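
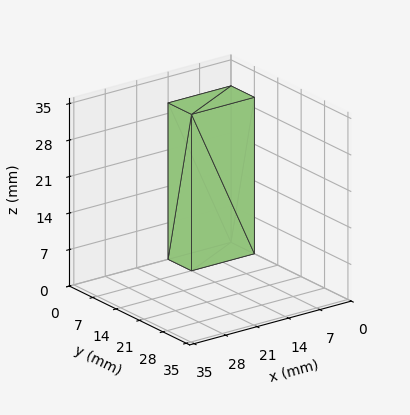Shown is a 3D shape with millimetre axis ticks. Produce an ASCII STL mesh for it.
Reading the render: the shape is a rectangular box, roughly 14 × 7 mm footprint and 30 mm tall (dimensions read to the nearest mm from the axis ticks). For the STL, each face is triangulated and given an outward normal.

solid part
  facet normal 0.0000 0.0000 -1.0000
    outer loop
      vertex 14.00 7.00 0.00
      vertex 14.00 0.00 0.00
      vertex 0.00 0.00 0.00
    endloop
  endfacet
  facet normal 0.0000 0.0000 -1.0000
    outer loop
      vertex 0.00 7.00 0.00
      vertex 14.00 7.00 0.00
      vertex 0.00 0.00 0.00
    endloop
  endfacet
  facet normal 0.0000 0.0000 1.0000
    outer loop
      vertex 0.00 0.00 30.00
      vertex 14.00 0.00 30.00
      vertex 14.00 7.00 30.00
    endloop
  endfacet
  facet normal 0.0000 0.0000 1.0000
    outer loop
      vertex 0.00 0.00 30.00
      vertex 14.00 7.00 30.00
      vertex 0.00 7.00 30.00
    endloop
  endfacet
  facet normal 0.0000 -1.0000 0.0000
    outer loop
      vertex 0.00 0.00 0.00
      vertex 14.00 0.00 0.00
      vertex 14.00 0.00 30.00
    endloop
  endfacet
  facet normal 0.0000 -1.0000 0.0000
    outer loop
      vertex 0.00 0.00 0.00
      vertex 14.00 0.00 30.00
      vertex 0.00 0.00 30.00
    endloop
  endfacet
  facet normal 0.0000 1.0000 0.0000
    outer loop
      vertex 14.00 7.00 30.00
      vertex 14.00 7.00 0.00
      vertex 0.00 7.00 0.00
    endloop
  endfacet
  facet normal 0.0000 1.0000 0.0000
    outer loop
      vertex 0.00 7.00 30.00
      vertex 14.00 7.00 30.00
      vertex 0.00 7.00 0.00
    endloop
  endfacet
  facet normal -1.0000 0.0000 0.0000
    outer loop
      vertex 0.00 7.00 30.00
      vertex 0.00 7.00 0.00
      vertex 0.00 0.00 0.00
    endloop
  endfacet
  facet normal -1.0000 0.0000 0.0000
    outer loop
      vertex 0.00 0.00 30.00
      vertex 0.00 7.00 30.00
      vertex 0.00 0.00 0.00
    endloop
  endfacet
  facet normal 1.0000 0.0000 0.0000
    outer loop
      vertex 14.00 0.00 0.00
      vertex 14.00 7.00 0.00
      vertex 14.00 7.00 30.00
    endloop
  endfacet
  facet normal 1.0000 0.0000 0.0000
    outer loop
      vertex 14.00 0.00 0.00
      vertex 14.00 7.00 30.00
      vertex 14.00 0.00 30.00
    endloop
  endfacet
endsolid part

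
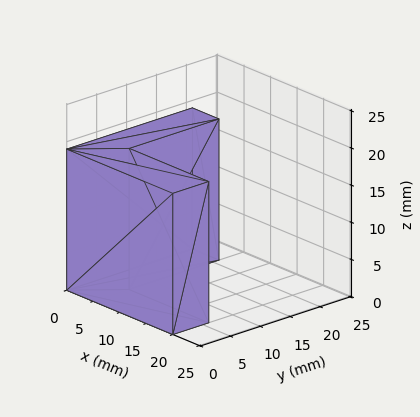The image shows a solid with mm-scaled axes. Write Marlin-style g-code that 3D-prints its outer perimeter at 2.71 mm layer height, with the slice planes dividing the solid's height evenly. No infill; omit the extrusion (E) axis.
Reading the render: the shape is an L-shaped prism: outer 20 × 21 mm, arm thicknesses ≈ 6 mm (horizontal) and 5 mm (vertical), extruded 19 mm in z (dimensions read to the nearest mm from the axis ticks). For the g-code, the solid's height is divided into equal slices at the stated Δz and each level perimeter traced with G1 moves after a G0 lift.

; perimeter-only toolpath
G21 ; units = mm
G90 ; absolute positioning
G28 ; home
; layer 1
G0 Z2.71
G0 X0.00 Y0.00
G1 X20.00 Y0.00
G1 X20.00 Y6.00
G1 X5.00 Y6.00
G1 X5.00 Y21.00
G1 X0.00 Y21.00
G1 X0.00 Y0.00
; layer 2
G0 Z5.43
G0 X0.00 Y0.00
G1 X20.00 Y0.00
G1 X20.00 Y6.00
G1 X5.00 Y6.00
G1 X5.00 Y21.00
G1 X0.00 Y21.00
G1 X0.00 Y0.00
; layer 3
G0 Z8.14
G0 X0.00 Y0.00
G1 X20.00 Y0.00
G1 X20.00 Y6.00
G1 X5.00 Y6.00
G1 X5.00 Y21.00
G1 X0.00 Y21.00
G1 X0.00 Y0.00
; layer 4
G0 Z10.86
G0 X0.00 Y0.00
G1 X20.00 Y0.00
G1 X20.00 Y6.00
G1 X5.00 Y6.00
G1 X5.00 Y21.00
G1 X0.00 Y21.00
G1 X0.00 Y0.00
; layer 5
G0 Z13.57
G0 X0.00 Y0.00
G1 X20.00 Y0.00
G1 X20.00 Y6.00
G1 X5.00 Y6.00
G1 X5.00 Y21.00
G1 X0.00 Y21.00
G1 X0.00 Y0.00
; layer 6
G0 Z16.29
G0 X0.00 Y0.00
G1 X20.00 Y0.00
G1 X20.00 Y6.00
G1 X5.00 Y6.00
G1 X5.00 Y21.00
G1 X0.00 Y21.00
G1 X0.00 Y0.00
; layer 7
G0 Z19.00
G0 X0.00 Y0.00
G1 X20.00 Y0.00
G1 X20.00 Y6.00
G1 X5.00 Y6.00
G1 X5.00 Y21.00
G1 X0.00 Y21.00
G1 X0.00 Y0.00
M2 ; end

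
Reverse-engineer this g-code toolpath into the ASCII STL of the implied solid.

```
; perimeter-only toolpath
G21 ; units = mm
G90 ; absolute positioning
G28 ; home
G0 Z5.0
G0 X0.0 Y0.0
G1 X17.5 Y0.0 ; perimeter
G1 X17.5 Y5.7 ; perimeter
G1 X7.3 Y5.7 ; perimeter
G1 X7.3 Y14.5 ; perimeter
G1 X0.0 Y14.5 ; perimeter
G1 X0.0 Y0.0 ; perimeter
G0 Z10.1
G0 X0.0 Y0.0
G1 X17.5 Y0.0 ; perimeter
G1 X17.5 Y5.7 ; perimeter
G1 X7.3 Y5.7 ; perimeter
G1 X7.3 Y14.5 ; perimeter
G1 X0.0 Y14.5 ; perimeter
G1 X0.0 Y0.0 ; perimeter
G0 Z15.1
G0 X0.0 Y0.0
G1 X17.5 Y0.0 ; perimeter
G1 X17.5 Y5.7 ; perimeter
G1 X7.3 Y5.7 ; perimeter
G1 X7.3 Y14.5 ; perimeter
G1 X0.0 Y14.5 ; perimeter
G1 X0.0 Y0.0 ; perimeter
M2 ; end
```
solid part
  facet normal 0.0000 0.0000 -1.0000
    outer loop
      vertex 17.5 5.7 0.0
      vertex 17.5 0.0 0.0
      vertex 0.0 0.0 0.0
    endloop
  endfacet
  facet normal 0.0000 0.0000 -1.0000
    outer loop
      vertex 7.3 5.7 0.0
      vertex 17.5 5.7 0.0
      vertex 0.0 0.0 0.0
    endloop
  endfacet
  facet normal 0.0000 0.0000 -1.0000
    outer loop
      vertex 7.3 14.5 0.0
      vertex 7.3 5.7 0.0
      vertex 0.0 0.0 0.0
    endloop
  endfacet
  facet normal 0.0000 0.0000 -1.0000
    outer loop
      vertex 0.0 14.5 0.0
      vertex 7.3 14.5 0.0
      vertex 0.0 0.0 0.0
    endloop
  endfacet
  facet normal 0.0000 0.0000 1.0000
    outer loop
      vertex 0.0 0.0 15.1
      vertex 17.5 0.0 15.1
      vertex 17.5 5.7 15.1
    endloop
  endfacet
  facet normal 0.0000 0.0000 1.0000
    outer loop
      vertex 0.0 0.0 15.1
      vertex 17.5 5.7 15.1
      vertex 7.3 5.7 15.1
    endloop
  endfacet
  facet normal 0.0000 0.0000 1.0000
    outer loop
      vertex 0.0 0.0 15.1
      vertex 7.3 5.7 15.1
      vertex 7.3 14.5 15.1
    endloop
  endfacet
  facet normal 0.0000 0.0000 1.0000
    outer loop
      vertex 0.0 0.0 15.1
      vertex 7.3 14.5 15.1
      vertex 0.0 14.5 15.1
    endloop
  endfacet
  facet normal 0.0000 -1.0000 0.0000
    outer loop
      vertex 0.0 0.0 0.0
      vertex 17.5 0.0 0.0
      vertex 17.5 0.0 15.1
    endloop
  endfacet
  facet normal 0.0000 -1.0000 0.0000
    outer loop
      vertex 0.0 0.0 0.0
      vertex 17.5 0.0 15.1
      vertex 0.0 0.0 15.1
    endloop
  endfacet
  facet normal 1.0000 0.0000 0.0000
    outer loop
      vertex 17.5 0.0 0.0
      vertex 17.5 5.7 0.0
      vertex 17.5 5.7 15.1
    endloop
  endfacet
  facet normal 1.0000 0.0000 0.0000
    outer loop
      vertex 17.5 0.0 0.0
      vertex 17.5 5.7 15.1
      vertex 17.5 0.0 15.1
    endloop
  endfacet
  facet normal 0.0000 1.0000 0.0000
    outer loop
      vertex 17.5 5.7 0.0
      vertex 7.3 5.7 0.0
      vertex 7.3 5.7 15.1
    endloop
  endfacet
  facet normal 0.0000 1.0000 0.0000
    outer loop
      vertex 17.5 5.7 0.0
      vertex 7.3 5.7 15.1
      vertex 17.5 5.7 15.1
    endloop
  endfacet
  facet normal 1.0000 0.0000 0.0000
    outer loop
      vertex 7.3 5.7 0.0
      vertex 7.3 14.5 0.0
      vertex 7.3 14.5 15.1
    endloop
  endfacet
  facet normal 1.0000 0.0000 0.0000
    outer loop
      vertex 7.3 5.7 0.0
      vertex 7.3 14.5 15.1
      vertex 7.3 5.7 15.1
    endloop
  endfacet
  facet normal 0.0000 1.0000 0.0000
    outer loop
      vertex 7.3 14.5 0.0
      vertex 0.0 14.5 0.0
      vertex 0.0 14.5 15.1
    endloop
  endfacet
  facet normal 0.0000 1.0000 0.0000
    outer loop
      vertex 7.3 14.5 0.0
      vertex 0.0 14.5 15.1
      vertex 7.3 14.5 15.1
    endloop
  endfacet
  facet normal -1.0000 0.0000 0.0000
    outer loop
      vertex 0.0 14.5 0.0
      vertex 0.0 0.0 0.0
      vertex 0.0 0.0 15.1
    endloop
  endfacet
  facet normal -1.0000 0.0000 0.0000
    outer loop
      vertex 0.0 14.5 0.0
      vertex 0.0 0.0 15.1
      vertex 0.0 14.5 15.1
    endloop
  endfacet
endsolid part

The G0 Z moves step by Δz≈5.0 mm. Every layer's G1 loop is the same polygon, so the solid is a straight extrusion of it from z=0 to z≈15.1. Closing with flat bottom and top caps and triangulating gives 20 facets — an L-shaped prism: outer 17.5 × 14.5 mm, arm thicknesses ≈ 5.7 mm (horizontal) and 7.3 mm (vertical), extruded 15.1 mm in z.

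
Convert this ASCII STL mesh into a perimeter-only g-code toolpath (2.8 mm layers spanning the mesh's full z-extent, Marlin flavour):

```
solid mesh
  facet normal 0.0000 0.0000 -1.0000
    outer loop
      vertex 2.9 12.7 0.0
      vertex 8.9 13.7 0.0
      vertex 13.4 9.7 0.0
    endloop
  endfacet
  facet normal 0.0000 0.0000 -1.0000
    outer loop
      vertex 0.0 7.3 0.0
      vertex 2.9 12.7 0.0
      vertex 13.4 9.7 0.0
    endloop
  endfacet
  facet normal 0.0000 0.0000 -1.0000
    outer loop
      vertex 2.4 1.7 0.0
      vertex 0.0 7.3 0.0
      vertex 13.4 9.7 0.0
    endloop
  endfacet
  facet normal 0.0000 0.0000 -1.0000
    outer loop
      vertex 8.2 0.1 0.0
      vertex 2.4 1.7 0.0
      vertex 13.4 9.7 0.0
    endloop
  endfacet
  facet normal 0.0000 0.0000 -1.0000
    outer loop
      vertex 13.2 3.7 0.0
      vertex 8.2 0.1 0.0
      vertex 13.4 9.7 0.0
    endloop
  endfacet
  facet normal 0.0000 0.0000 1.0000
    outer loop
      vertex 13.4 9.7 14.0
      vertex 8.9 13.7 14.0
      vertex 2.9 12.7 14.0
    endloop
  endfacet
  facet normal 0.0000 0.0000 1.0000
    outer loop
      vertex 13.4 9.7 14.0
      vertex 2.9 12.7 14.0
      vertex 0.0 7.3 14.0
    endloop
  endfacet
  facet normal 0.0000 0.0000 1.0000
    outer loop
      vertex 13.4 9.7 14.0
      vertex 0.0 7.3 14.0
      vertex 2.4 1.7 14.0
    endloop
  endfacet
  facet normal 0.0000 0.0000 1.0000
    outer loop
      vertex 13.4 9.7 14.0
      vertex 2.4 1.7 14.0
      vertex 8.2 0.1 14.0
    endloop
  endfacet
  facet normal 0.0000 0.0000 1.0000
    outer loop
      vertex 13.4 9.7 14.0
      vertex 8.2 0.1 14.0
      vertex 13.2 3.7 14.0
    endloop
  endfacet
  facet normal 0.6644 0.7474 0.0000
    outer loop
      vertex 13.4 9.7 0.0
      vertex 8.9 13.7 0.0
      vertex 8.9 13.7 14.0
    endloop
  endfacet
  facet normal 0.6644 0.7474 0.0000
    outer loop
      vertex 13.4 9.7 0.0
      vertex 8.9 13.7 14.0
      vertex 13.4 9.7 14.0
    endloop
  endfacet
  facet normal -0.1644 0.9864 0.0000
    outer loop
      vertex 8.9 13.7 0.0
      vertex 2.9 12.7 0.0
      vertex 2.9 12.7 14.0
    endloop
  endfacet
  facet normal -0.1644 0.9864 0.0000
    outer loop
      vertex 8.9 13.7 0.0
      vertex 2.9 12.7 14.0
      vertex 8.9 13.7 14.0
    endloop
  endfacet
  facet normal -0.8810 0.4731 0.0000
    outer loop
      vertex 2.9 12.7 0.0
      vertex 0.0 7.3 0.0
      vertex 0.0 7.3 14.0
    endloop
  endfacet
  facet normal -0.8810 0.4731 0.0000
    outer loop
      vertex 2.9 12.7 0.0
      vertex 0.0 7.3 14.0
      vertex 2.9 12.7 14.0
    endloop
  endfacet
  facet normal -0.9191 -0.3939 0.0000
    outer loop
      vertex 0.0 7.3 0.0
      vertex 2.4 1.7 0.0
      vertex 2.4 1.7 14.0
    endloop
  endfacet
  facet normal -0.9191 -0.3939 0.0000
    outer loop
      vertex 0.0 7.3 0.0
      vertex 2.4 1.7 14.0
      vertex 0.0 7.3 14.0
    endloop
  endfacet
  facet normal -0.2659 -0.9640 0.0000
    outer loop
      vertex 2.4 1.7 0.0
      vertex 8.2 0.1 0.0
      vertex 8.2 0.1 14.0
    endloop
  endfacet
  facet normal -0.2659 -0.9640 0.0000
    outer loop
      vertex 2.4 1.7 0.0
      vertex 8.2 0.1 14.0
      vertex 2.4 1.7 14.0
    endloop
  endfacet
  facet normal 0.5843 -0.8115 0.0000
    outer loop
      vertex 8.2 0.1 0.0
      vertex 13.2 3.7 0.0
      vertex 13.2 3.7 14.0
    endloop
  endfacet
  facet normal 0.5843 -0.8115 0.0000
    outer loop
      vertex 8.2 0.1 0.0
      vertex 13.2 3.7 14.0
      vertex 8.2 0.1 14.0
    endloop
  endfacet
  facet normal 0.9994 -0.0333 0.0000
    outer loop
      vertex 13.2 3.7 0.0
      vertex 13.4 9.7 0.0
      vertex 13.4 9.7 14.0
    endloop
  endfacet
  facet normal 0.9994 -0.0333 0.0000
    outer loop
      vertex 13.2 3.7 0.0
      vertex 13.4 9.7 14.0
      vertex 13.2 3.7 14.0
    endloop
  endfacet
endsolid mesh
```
; perimeter-only toolpath
G21 ; units = mm
G90 ; absolute positioning
G28 ; home
; layer 1
G0 Z2.8
G0 X13.4 Y9.7
G1 X8.9 Y13.7
G1 X2.9 Y12.7
G1 X0.0 Y7.3
G1 X2.4 Y1.7
G1 X8.2 Y0.1
G1 X13.2 Y3.7
G1 X13.4 Y9.7
; layer 2
G0 Z5.6
G0 X13.4 Y9.7
G1 X8.9 Y13.7
G1 X2.9 Y12.7
G1 X0.0 Y7.3
G1 X2.4 Y1.7
G1 X8.2 Y0.1
G1 X13.2 Y3.7
G1 X13.4 Y9.7
; layer 3
G0 Z8.4
G0 X13.4 Y9.7
G1 X8.9 Y13.7
G1 X2.9 Y12.7
G1 X0.0 Y7.3
G1 X2.4 Y1.7
G1 X8.2 Y0.1
G1 X13.2 Y3.7
G1 X13.4 Y9.7
; layer 4
G0 Z11.2
G0 X13.4 Y9.7
G1 X8.9 Y13.7
G1 X2.9 Y12.7
G1 X0.0 Y7.3
G1 X2.4 Y1.7
G1 X8.2 Y0.1
G1 X13.2 Y3.7
G1 X13.4 Y9.7
; layer 5
G0 Z14.0
G0 X13.4 Y9.7
G1 X8.9 Y13.7
G1 X2.9 Y12.7
G1 X0.0 Y7.3
G1 X2.4 Y1.7
G1 X8.2 Y0.1
G1 X13.2 Y3.7
G1 X13.4 Y9.7
M2 ; end

The solid is a regular 7-sided prism (a cylinder approximated with 7 flat sides), circumscribed radius ≈ 7 mm, height ≈ 14 mm. Slicing at Δz = 2.8 mm — 5 equal slices spanning the solid's height, so layer i sits at z = i·h/5 — gives 5 non-empty perimeters. Each is a 7-segment closed polygon; G0 lifts to the layer z and rapids to the start vertex, then G1 traces the edges.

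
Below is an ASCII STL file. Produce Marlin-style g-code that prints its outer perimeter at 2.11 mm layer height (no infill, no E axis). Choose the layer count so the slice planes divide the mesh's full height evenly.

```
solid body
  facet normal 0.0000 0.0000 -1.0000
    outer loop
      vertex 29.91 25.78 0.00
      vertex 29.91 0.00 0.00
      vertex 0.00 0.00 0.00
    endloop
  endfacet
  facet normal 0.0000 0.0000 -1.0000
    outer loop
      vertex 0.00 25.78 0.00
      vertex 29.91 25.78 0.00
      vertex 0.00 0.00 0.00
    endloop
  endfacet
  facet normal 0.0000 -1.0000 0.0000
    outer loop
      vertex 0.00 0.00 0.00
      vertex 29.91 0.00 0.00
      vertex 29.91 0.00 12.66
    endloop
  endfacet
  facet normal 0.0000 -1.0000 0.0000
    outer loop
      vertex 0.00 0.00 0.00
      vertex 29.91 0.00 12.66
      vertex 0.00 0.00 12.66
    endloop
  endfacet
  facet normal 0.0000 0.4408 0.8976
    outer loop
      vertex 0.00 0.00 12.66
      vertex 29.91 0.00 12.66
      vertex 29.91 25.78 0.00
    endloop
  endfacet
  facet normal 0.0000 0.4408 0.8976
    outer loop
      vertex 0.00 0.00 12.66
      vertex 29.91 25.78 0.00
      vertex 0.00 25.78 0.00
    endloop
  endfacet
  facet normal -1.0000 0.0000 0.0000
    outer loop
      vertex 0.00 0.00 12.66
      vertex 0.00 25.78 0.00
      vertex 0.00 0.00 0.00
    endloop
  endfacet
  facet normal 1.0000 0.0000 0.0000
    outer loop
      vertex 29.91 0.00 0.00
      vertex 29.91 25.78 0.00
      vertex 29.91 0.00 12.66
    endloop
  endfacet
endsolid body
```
; perimeter-only toolpath
G21 ; units = mm
G90 ; absolute positioning
G28 ; home
; layer 1
G0 Z2.11
G0 X0.00 Y0.00
G1 X29.91 Y0.00
G1 X29.91 Y21.48
G1 X0.00 Y21.48
G1 X0.00 Y0.00
; layer 2
G0 Z4.22
G0 X0.00 Y0.00
G1 X29.91 Y0.00
G1 X29.91 Y17.19
G1 X0.00 Y17.19
G1 X0.00 Y0.00
; layer 3
G0 Z6.33
G0 X0.00 Y0.00
G1 X29.91 Y0.00
G1 X29.91 Y12.89
G1 X0.00 Y12.89
G1 X0.00 Y0.00
; layer 4
G0 Z8.44
G0 X0.00 Y0.00
G1 X29.91 Y0.00
G1 X29.91 Y8.59
G1 X0.00 Y8.59
G1 X0.00 Y0.00
; layer 5
G0 Z10.55
G0 X0.00 Y0.00
G1 X29.91 Y0.00
G1 X29.91 Y4.30
G1 X0.00 Y4.30
G1 X0.00 Y0.00
M2 ; end

The solid is a wedge (ramp): 29.9 × 25.8 mm base, rising to 12.7 mm along the y=0 edge and sloping linearly to z=0 at y=25.8. Slicing at Δz = 2.11 mm — 6 equal slices spanning the solid's height, so layer i sits at z = i·h/6 — gives 5 non-empty perimeters. Each is a 4-segment closed polygon; G0 lifts to the layer z and rapids to the start vertex, then G1 traces the edges. The cross-section shrinks linearly with z (the slice at the apex is degenerate and omitted).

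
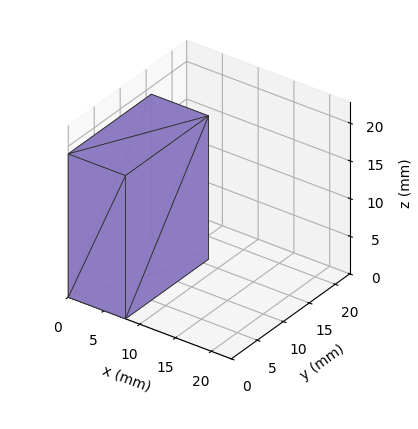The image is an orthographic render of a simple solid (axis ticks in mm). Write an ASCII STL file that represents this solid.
Reading the render: the shape is a rectangular box, roughly 8 × 16 mm footprint and 19 mm tall (dimensions read to the nearest mm from the axis ticks). For the STL, each face is triangulated and given an outward normal.

solid part
  facet normal 0.0000 0.0000 -1.0000
    outer loop
      vertex 8.000 16.000 0.000
      vertex 8.000 0.000 0.000
      vertex 0.000 0.000 0.000
    endloop
  endfacet
  facet normal 0.0000 0.0000 -1.0000
    outer loop
      vertex 0.000 16.000 0.000
      vertex 8.000 16.000 0.000
      vertex 0.000 0.000 0.000
    endloop
  endfacet
  facet normal 0.0000 0.0000 1.0000
    outer loop
      vertex 0.000 0.000 19.000
      vertex 8.000 0.000 19.000
      vertex 8.000 16.000 19.000
    endloop
  endfacet
  facet normal 0.0000 0.0000 1.0000
    outer loop
      vertex 0.000 0.000 19.000
      vertex 8.000 16.000 19.000
      vertex 0.000 16.000 19.000
    endloop
  endfacet
  facet normal 0.0000 -1.0000 0.0000
    outer loop
      vertex 0.000 0.000 0.000
      vertex 8.000 0.000 0.000
      vertex 8.000 0.000 19.000
    endloop
  endfacet
  facet normal 0.0000 -1.0000 0.0000
    outer loop
      vertex 0.000 0.000 0.000
      vertex 8.000 0.000 19.000
      vertex 0.000 0.000 19.000
    endloop
  endfacet
  facet normal 0.0000 1.0000 0.0000
    outer loop
      vertex 8.000 16.000 19.000
      vertex 8.000 16.000 0.000
      vertex 0.000 16.000 0.000
    endloop
  endfacet
  facet normal 0.0000 1.0000 0.0000
    outer loop
      vertex 0.000 16.000 19.000
      vertex 8.000 16.000 19.000
      vertex 0.000 16.000 0.000
    endloop
  endfacet
  facet normal -1.0000 0.0000 0.0000
    outer loop
      vertex 0.000 16.000 19.000
      vertex 0.000 16.000 0.000
      vertex 0.000 0.000 0.000
    endloop
  endfacet
  facet normal -1.0000 0.0000 0.0000
    outer loop
      vertex 0.000 0.000 19.000
      vertex 0.000 16.000 19.000
      vertex 0.000 0.000 0.000
    endloop
  endfacet
  facet normal 1.0000 0.0000 0.0000
    outer loop
      vertex 8.000 0.000 0.000
      vertex 8.000 16.000 0.000
      vertex 8.000 16.000 19.000
    endloop
  endfacet
  facet normal 1.0000 0.0000 0.0000
    outer loop
      vertex 8.000 0.000 0.000
      vertex 8.000 16.000 19.000
      vertex 8.000 0.000 19.000
    endloop
  endfacet
endsolid part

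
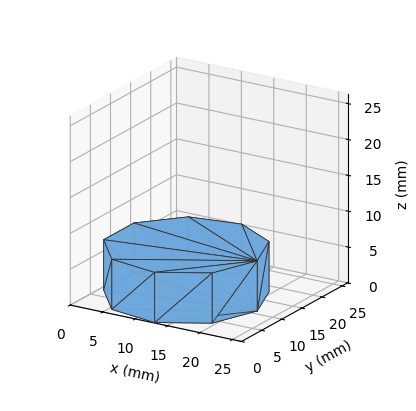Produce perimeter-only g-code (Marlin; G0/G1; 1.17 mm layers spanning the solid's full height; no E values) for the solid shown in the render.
Reading the render: the shape is a regular 9-sided prism (a cylinder approximated with 9 flat sides), circumscribed radius ≈ 11 mm, height ≈ 7 mm (dimensions read to the nearest mm from the axis ticks). For the g-code, the solid's height is divided into equal slices at the stated Δz and each level perimeter traced with G1 moves after a G0 lift.

; perimeter-only toolpath
G21 ; units = mm
G90 ; absolute positioning
G28 ; home
; layer 1
G0 Z1.17
G0 X22.00 Y11.00
G1 X19.43 Y18.07
G1 X12.91 Y21.83
G1 X5.50 Y20.53
G1 X0.66 Y14.76
G1 X0.66 Y7.24
G1 X5.50 Y1.47
G1 X12.91 Y0.17
G1 X19.43 Y3.93
G1 X22.00 Y11.00
; layer 2
G0 Z2.33
G0 X22.00 Y11.00
G1 X19.43 Y18.07
G1 X12.91 Y21.83
G1 X5.50 Y20.53
G1 X0.66 Y14.76
G1 X0.66 Y7.24
G1 X5.50 Y1.47
G1 X12.91 Y0.17
G1 X19.43 Y3.93
G1 X22.00 Y11.00
; layer 3
G0 Z3.50
G0 X22.00 Y11.00
G1 X19.43 Y18.07
G1 X12.91 Y21.83
G1 X5.50 Y20.53
G1 X0.66 Y14.76
G1 X0.66 Y7.24
G1 X5.50 Y1.47
G1 X12.91 Y0.17
G1 X19.43 Y3.93
G1 X22.00 Y11.00
; layer 4
G0 Z4.67
G0 X22.00 Y11.00
G1 X19.43 Y18.07
G1 X12.91 Y21.83
G1 X5.50 Y20.53
G1 X0.66 Y14.76
G1 X0.66 Y7.24
G1 X5.50 Y1.47
G1 X12.91 Y0.17
G1 X19.43 Y3.93
G1 X22.00 Y11.00
; layer 5
G0 Z5.83
G0 X22.00 Y11.00
G1 X19.43 Y18.07
G1 X12.91 Y21.83
G1 X5.50 Y20.53
G1 X0.66 Y14.76
G1 X0.66 Y7.24
G1 X5.50 Y1.47
G1 X12.91 Y0.17
G1 X19.43 Y3.93
G1 X22.00 Y11.00
; layer 6
G0 Z7.00
G0 X22.00 Y11.00
G1 X19.43 Y18.07
G1 X12.91 Y21.83
G1 X5.50 Y20.53
G1 X0.66 Y14.76
G1 X0.66 Y7.24
G1 X5.50 Y1.47
G1 X12.91 Y0.17
G1 X19.43 Y3.93
G1 X22.00 Y11.00
M2 ; end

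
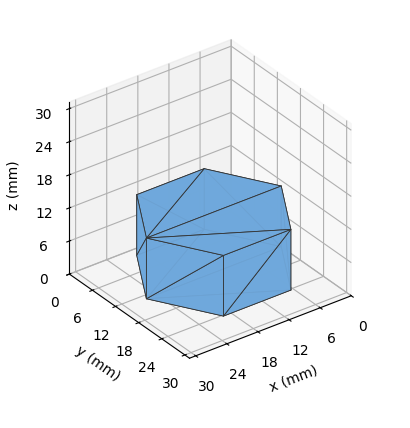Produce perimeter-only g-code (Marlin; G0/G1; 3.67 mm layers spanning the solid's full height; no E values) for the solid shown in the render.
Reading the render: the shape is a regular 6-sided prism (a cylinder approximated with 6 flat sides), circumscribed radius ≈ 13 mm, height ≈ 11 mm (dimensions read to the nearest mm from the axis ticks). For the g-code, the solid's height is divided into equal slices at the stated Δz and each level perimeter traced with G1 moves after a G0 lift.

; perimeter-only toolpath
G21 ; units = mm
G90 ; absolute positioning
G28 ; home
; layer 1
G0 Z3.67
G0 X26.00 Y13.00
G1 X19.50 Y24.26
G1 X6.50 Y24.26
G1 X0.00 Y13.00
G1 X6.50 Y1.74
G1 X19.50 Y1.74
G1 X26.00 Y13.00
; layer 2
G0 Z7.33
G0 X26.00 Y13.00
G1 X19.50 Y24.26
G1 X6.50 Y24.26
G1 X0.00 Y13.00
G1 X6.50 Y1.74
G1 X19.50 Y1.74
G1 X26.00 Y13.00
; layer 3
G0 Z11.00
G0 X26.00 Y13.00
G1 X19.50 Y24.26
G1 X6.50 Y24.26
G1 X0.00 Y13.00
G1 X6.50 Y1.74
G1 X19.50 Y1.74
G1 X26.00 Y13.00
M2 ; end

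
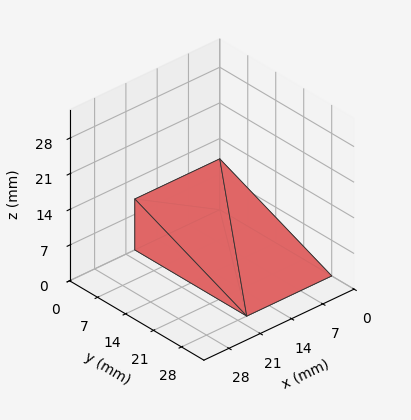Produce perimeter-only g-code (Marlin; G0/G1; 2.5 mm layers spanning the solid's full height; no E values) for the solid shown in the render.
Reading the render: the shape is a wedge (ramp): 19 × 28 mm base, rising to 10 mm along the y=0 edge and sloping linearly to z=0 at y=28 (dimensions read to the nearest mm from the axis ticks). For the g-code, the solid's height is divided into equal slices at the stated Δz and each level perimeter traced with G1 moves after a G0 lift.

; perimeter-only toolpath
G21 ; units = mm
G90 ; absolute positioning
G28 ; home
; layer 1
G0 Z2.5
G0 X0.0 Y0.0
G1 X19.0 Y0.0
G1 X19.0 Y21.0
G1 X0.0 Y21.0
G1 X0.0 Y0.0
; layer 2
G0 Z5.0
G0 X0.0 Y0.0
G1 X19.0 Y0.0
G1 X19.0 Y14.0
G1 X0.0 Y14.0
G1 X0.0 Y0.0
; layer 3
G0 Z7.5
G0 X0.0 Y0.0
G1 X19.0 Y0.0
G1 X19.0 Y7.0
G1 X0.0 Y7.0
G1 X0.0 Y0.0
M2 ; end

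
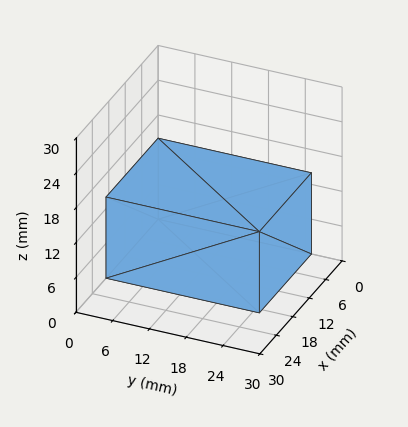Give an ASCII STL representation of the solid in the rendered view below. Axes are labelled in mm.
Reading the render: the shape is a rectangular box, roughly 19 × 25 mm footprint and 14 mm tall (dimensions read to the nearest mm from the axis ticks). For the STL, each face is triangulated and given an outward normal.

solid part
  facet normal 0.0000 0.0000 -1.0000
    outer loop
      vertex 19.000 25.000 0.000
      vertex 19.000 0.000 0.000
      vertex 0.000 0.000 0.000
    endloop
  endfacet
  facet normal 0.0000 0.0000 -1.0000
    outer loop
      vertex 0.000 25.000 0.000
      vertex 19.000 25.000 0.000
      vertex 0.000 0.000 0.000
    endloop
  endfacet
  facet normal 0.0000 0.0000 1.0000
    outer loop
      vertex 0.000 0.000 14.000
      vertex 19.000 0.000 14.000
      vertex 19.000 25.000 14.000
    endloop
  endfacet
  facet normal 0.0000 0.0000 1.0000
    outer loop
      vertex 0.000 0.000 14.000
      vertex 19.000 25.000 14.000
      vertex 0.000 25.000 14.000
    endloop
  endfacet
  facet normal 0.0000 -1.0000 0.0000
    outer loop
      vertex 0.000 0.000 0.000
      vertex 19.000 0.000 0.000
      vertex 19.000 0.000 14.000
    endloop
  endfacet
  facet normal 0.0000 -1.0000 0.0000
    outer loop
      vertex 0.000 0.000 0.000
      vertex 19.000 0.000 14.000
      vertex 0.000 0.000 14.000
    endloop
  endfacet
  facet normal 0.0000 1.0000 0.0000
    outer loop
      vertex 19.000 25.000 14.000
      vertex 19.000 25.000 0.000
      vertex 0.000 25.000 0.000
    endloop
  endfacet
  facet normal 0.0000 1.0000 0.0000
    outer loop
      vertex 0.000 25.000 14.000
      vertex 19.000 25.000 14.000
      vertex 0.000 25.000 0.000
    endloop
  endfacet
  facet normal -1.0000 0.0000 0.0000
    outer loop
      vertex 0.000 25.000 14.000
      vertex 0.000 25.000 0.000
      vertex 0.000 0.000 0.000
    endloop
  endfacet
  facet normal -1.0000 0.0000 0.0000
    outer loop
      vertex 0.000 0.000 14.000
      vertex 0.000 25.000 14.000
      vertex 0.000 0.000 0.000
    endloop
  endfacet
  facet normal 1.0000 0.0000 0.0000
    outer loop
      vertex 19.000 0.000 0.000
      vertex 19.000 25.000 0.000
      vertex 19.000 25.000 14.000
    endloop
  endfacet
  facet normal 1.0000 0.0000 0.0000
    outer loop
      vertex 19.000 0.000 0.000
      vertex 19.000 25.000 14.000
      vertex 19.000 0.000 14.000
    endloop
  endfacet
endsolid part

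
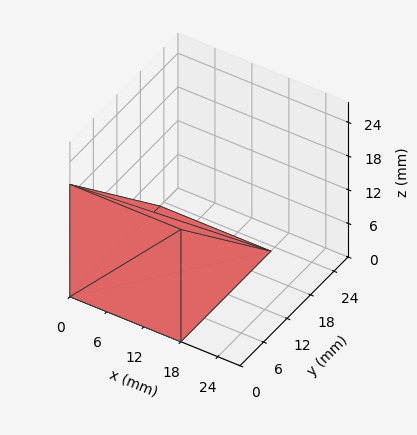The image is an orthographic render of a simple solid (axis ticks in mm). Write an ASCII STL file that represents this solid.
Reading the render: the shape is a wedge (ramp): 18 × 23 mm base, rising to 20 mm along the y=0 edge and sloping linearly to z=0 at y=23 (dimensions read to the nearest mm from the axis ticks). For the STL, each face is triangulated and given an outward normal.

solid part
  facet normal 0.0000 0.0000 -1.0000
    outer loop
      vertex 18.0 23.0 0.0
      vertex 18.0 0.0 0.0
      vertex 0.0 0.0 0.0
    endloop
  endfacet
  facet normal 0.0000 0.0000 -1.0000
    outer loop
      vertex 0.0 23.0 0.0
      vertex 18.0 23.0 0.0
      vertex 0.0 0.0 0.0
    endloop
  endfacet
  facet normal 0.0000 -1.0000 0.0000
    outer loop
      vertex 0.0 0.0 0.0
      vertex 18.0 0.0 0.0
      vertex 18.0 0.0 20.0
    endloop
  endfacet
  facet normal 0.0000 -1.0000 0.0000
    outer loop
      vertex 0.0 0.0 0.0
      vertex 18.0 0.0 20.0
      vertex 0.0 0.0 20.0
    endloop
  endfacet
  facet normal 0.0000 0.6562 0.7546
    outer loop
      vertex 0.0 0.0 20.0
      vertex 18.0 0.0 20.0
      vertex 18.0 23.0 0.0
    endloop
  endfacet
  facet normal 0.0000 0.6562 0.7546
    outer loop
      vertex 0.0 0.0 20.0
      vertex 18.0 23.0 0.0
      vertex 0.0 23.0 0.0
    endloop
  endfacet
  facet normal -1.0000 0.0000 0.0000
    outer loop
      vertex 0.0 0.0 20.0
      vertex 0.0 23.0 0.0
      vertex 0.0 0.0 0.0
    endloop
  endfacet
  facet normal 1.0000 0.0000 0.0000
    outer loop
      vertex 18.0 0.0 0.0
      vertex 18.0 23.0 0.0
      vertex 18.0 0.0 20.0
    endloop
  endfacet
endsolid part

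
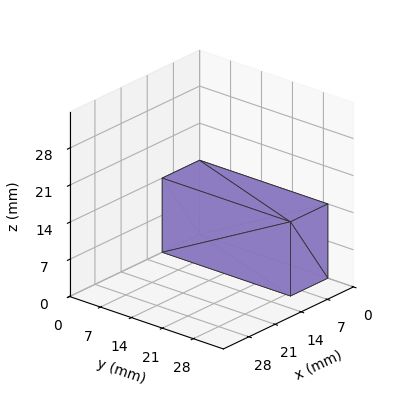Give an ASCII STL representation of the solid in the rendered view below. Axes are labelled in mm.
Reading the render: the shape is a rectangular box, roughly 10 × 29 mm footprint and 14 mm tall (dimensions read to the nearest mm from the axis ticks). For the STL, each face is triangulated and given an outward normal.

solid part
  facet normal 0.0000 0.0000 -1.0000
    outer loop
      vertex 10.0 29.0 0.0
      vertex 10.0 0.0 0.0
      vertex 0.0 0.0 0.0
    endloop
  endfacet
  facet normal 0.0000 0.0000 -1.0000
    outer loop
      vertex 0.0 29.0 0.0
      vertex 10.0 29.0 0.0
      vertex 0.0 0.0 0.0
    endloop
  endfacet
  facet normal 0.0000 0.0000 1.0000
    outer loop
      vertex 0.0 0.0 14.0
      vertex 10.0 0.0 14.0
      vertex 10.0 29.0 14.0
    endloop
  endfacet
  facet normal 0.0000 0.0000 1.0000
    outer loop
      vertex 0.0 0.0 14.0
      vertex 10.0 29.0 14.0
      vertex 0.0 29.0 14.0
    endloop
  endfacet
  facet normal 0.0000 -1.0000 0.0000
    outer loop
      vertex 0.0 0.0 0.0
      vertex 10.0 0.0 0.0
      vertex 10.0 0.0 14.0
    endloop
  endfacet
  facet normal 0.0000 -1.0000 0.0000
    outer loop
      vertex 0.0 0.0 0.0
      vertex 10.0 0.0 14.0
      vertex 0.0 0.0 14.0
    endloop
  endfacet
  facet normal 0.0000 1.0000 0.0000
    outer loop
      vertex 10.0 29.0 14.0
      vertex 10.0 29.0 0.0
      vertex 0.0 29.0 0.0
    endloop
  endfacet
  facet normal 0.0000 1.0000 0.0000
    outer loop
      vertex 0.0 29.0 14.0
      vertex 10.0 29.0 14.0
      vertex 0.0 29.0 0.0
    endloop
  endfacet
  facet normal -1.0000 0.0000 0.0000
    outer loop
      vertex 0.0 29.0 14.0
      vertex 0.0 29.0 0.0
      vertex 0.0 0.0 0.0
    endloop
  endfacet
  facet normal -1.0000 0.0000 0.0000
    outer loop
      vertex 0.0 0.0 14.0
      vertex 0.0 29.0 14.0
      vertex 0.0 0.0 0.0
    endloop
  endfacet
  facet normal 1.0000 0.0000 0.0000
    outer loop
      vertex 10.0 0.0 0.0
      vertex 10.0 29.0 0.0
      vertex 10.0 29.0 14.0
    endloop
  endfacet
  facet normal 1.0000 0.0000 0.0000
    outer loop
      vertex 10.0 0.0 0.0
      vertex 10.0 29.0 14.0
      vertex 10.0 0.0 14.0
    endloop
  endfacet
endsolid part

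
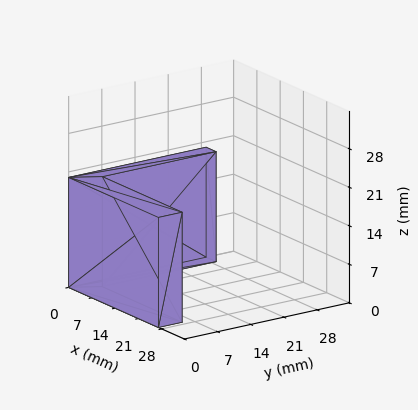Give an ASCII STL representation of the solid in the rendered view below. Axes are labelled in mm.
Reading the render: the shape is an L-shaped prism: outer 27 × 29 mm, arm thicknesses ≈ 5 mm (horizontal) and 3 mm (vertical), extruded 20 mm in z (dimensions read to the nearest mm from the axis ticks). For the STL, each face is triangulated and given an outward normal.

solid part
  facet normal 0.0000 0.0000 -1.0000
    outer loop
      vertex 27.000 5.000 0.000
      vertex 27.000 0.000 0.000
      vertex 0.000 0.000 0.000
    endloop
  endfacet
  facet normal 0.0000 0.0000 -1.0000
    outer loop
      vertex 3.000 5.000 0.000
      vertex 27.000 5.000 0.000
      vertex 0.000 0.000 0.000
    endloop
  endfacet
  facet normal 0.0000 0.0000 -1.0000
    outer loop
      vertex 3.000 29.000 0.000
      vertex 3.000 5.000 0.000
      vertex 0.000 0.000 0.000
    endloop
  endfacet
  facet normal 0.0000 0.0000 -1.0000
    outer loop
      vertex 0.000 29.000 0.000
      vertex 3.000 29.000 0.000
      vertex 0.000 0.000 0.000
    endloop
  endfacet
  facet normal 0.0000 0.0000 1.0000
    outer loop
      vertex 0.000 0.000 20.000
      vertex 27.000 0.000 20.000
      vertex 27.000 5.000 20.000
    endloop
  endfacet
  facet normal 0.0000 0.0000 1.0000
    outer loop
      vertex 0.000 0.000 20.000
      vertex 27.000 5.000 20.000
      vertex 3.000 5.000 20.000
    endloop
  endfacet
  facet normal 0.0000 0.0000 1.0000
    outer loop
      vertex 0.000 0.000 20.000
      vertex 3.000 5.000 20.000
      vertex 3.000 29.000 20.000
    endloop
  endfacet
  facet normal 0.0000 0.0000 1.0000
    outer loop
      vertex 0.000 0.000 20.000
      vertex 3.000 29.000 20.000
      vertex 0.000 29.000 20.000
    endloop
  endfacet
  facet normal 0.0000 -1.0000 0.0000
    outer loop
      vertex 0.000 0.000 0.000
      vertex 27.000 0.000 0.000
      vertex 27.000 0.000 20.000
    endloop
  endfacet
  facet normal 0.0000 -1.0000 0.0000
    outer loop
      vertex 0.000 0.000 0.000
      vertex 27.000 0.000 20.000
      vertex 0.000 0.000 20.000
    endloop
  endfacet
  facet normal 1.0000 0.0000 0.0000
    outer loop
      vertex 27.000 0.000 0.000
      vertex 27.000 5.000 0.000
      vertex 27.000 5.000 20.000
    endloop
  endfacet
  facet normal 1.0000 0.0000 0.0000
    outer loop
      vertex 27.000 0.000 0.000
      vertex 27.000 5.000 20.000
      vertex 27.000 0.000 20.000
    endloop
  endfacet
  facet normal 0.0000 1.0000 0.0000
    outer loop
      vertex 27.000 5.000 0.000
      vertex 3.000 5.000 0.000
      vertex 3.000 5.000 20.000
    endloop
  endfacet
  facet normal 0.0000 1.0000 0.0000
    outer loop
      vertex 27.000 5.000 0.000
      vertex 3.000 5.000 20.000
      vertex 27.000 5.000 20.000
    endloop
  endfacet
  facet normal 1.0000 0.0000 0.0000
    outer loop
      vertex 3.000 5.000 0.000
      vertex 3.000 29.000 0.000
      vertex 3.000 29.000 20.000
    endloop
  endfacet
  facet normal 1.0000 0.0000 0.0000
    outer loop
      vertex 3.000 5.000 0.000
      vertex 3.000 29.000 20.000
      vertex 3.000 5.000 20.000
    endloop
  endfacet
  facet normal 0.0000 1.0000 0.0000
    outer loop
      vertex 3.000 29.000 0.000
      vertex 0.000 29.000 0.000
      vertex 0.000 29.000 20.000
    endloop
  endfacet
  facet normal 0.0000 1.0000 0.0000
    outer loop
      vertex 3.000 29.000 0.000
      vertex 0.000 29.000 20.000
      vertex 3.000 29.000 20.000
    endloop
  endfacet
  facet normal -1.0000 0.0000 0.0000
    outer loop
      vertex 0.000 29.000 0.000
      vertex 0.000 0.000 0.000
      vertex 0.000 0.000 20.000
    endloop
  endfacet
  facet normal -1.0000 0.0000 0.0000
    outer loop
      vertex 0.000 29.000 0.000
      vertex 0.000 0.000 20.000
      vertex 0.000 29.000 20.000
    endloop
  endfacet
endsolid part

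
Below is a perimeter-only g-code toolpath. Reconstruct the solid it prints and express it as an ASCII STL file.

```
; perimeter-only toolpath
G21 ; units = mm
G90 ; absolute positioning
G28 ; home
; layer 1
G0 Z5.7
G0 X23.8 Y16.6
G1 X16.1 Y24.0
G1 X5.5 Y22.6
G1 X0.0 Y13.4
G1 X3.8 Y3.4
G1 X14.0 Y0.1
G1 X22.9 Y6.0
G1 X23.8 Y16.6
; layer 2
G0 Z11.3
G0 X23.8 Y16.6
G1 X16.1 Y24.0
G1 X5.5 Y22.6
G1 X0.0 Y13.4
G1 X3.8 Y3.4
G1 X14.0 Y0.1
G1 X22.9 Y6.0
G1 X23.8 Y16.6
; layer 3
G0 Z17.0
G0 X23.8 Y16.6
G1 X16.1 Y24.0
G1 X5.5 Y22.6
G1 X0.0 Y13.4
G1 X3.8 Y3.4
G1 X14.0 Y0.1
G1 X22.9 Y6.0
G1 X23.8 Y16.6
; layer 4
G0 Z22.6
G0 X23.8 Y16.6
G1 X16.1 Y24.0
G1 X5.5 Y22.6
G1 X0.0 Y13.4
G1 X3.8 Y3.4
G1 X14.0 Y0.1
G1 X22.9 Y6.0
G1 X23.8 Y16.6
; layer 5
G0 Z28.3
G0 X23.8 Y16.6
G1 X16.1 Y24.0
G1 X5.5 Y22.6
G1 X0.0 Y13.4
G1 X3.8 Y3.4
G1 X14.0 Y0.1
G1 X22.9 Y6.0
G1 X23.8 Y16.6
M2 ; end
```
solid part
  facet normal 0.0000 0.0000 -1.0000
    outer loop
      vertex 5.5 22.6 0.0
      vertex 16.1 24.0 0.0
      vertex 23.8 16.6 0.0
    endloop
  endfacet
  facet normal 0.0000 0.0000 -1.0000
    outer loop
      vertex 0.0 13.4 0.0
      vertex 5.5 22.6 0.0
      vertex 23.8 16.6 0.0
    endloop
  endfacet
  facet normal 0.0000 0.0000 -1.0000
    outer loop
      vertex 3.8 3.4 0.0
      vertex 0.0 13.4 0.0
      vertex 23.8 16.6 0.0
    endloop
  endfacet
  facet normal 0.0000 0.0000 -1.0000
    outer loop
      vertex 14.0 0.1 0.0
      vertex 3.8 3.4 0.0
      vertex 23.8 16.6 0.0
    endloop
  endfacet
  facet normal 0.0000 0.0000 -1.0000
    outer loop
      vertex 22.9 6.0 0.0
      vertex 14.0 0.1 0.0
      vertex 23.8 16.6 0.0
    endloop
  endfacet
  facet normal 0.0000 0.0000 1.0000
    outer loop
      vertex 23.8 16.6 28.3
      vertex 16.1 24.0 28.3
      vertex 5.5 22.6 28.3
    endloop
  endfacet
  facet normal 0.0000 0.0000 1.0000
    outer loop
      vertex 23.8 16.6 28.3
      vertex 5.5 22.6 28.3
      vertex 0.0 13.4 28.3
    endloop
  endfacet
  facet normal 0.0000 0.0000 1.0000
    outer loop
      vertex 23.8 16.6 28.3
      vertex 0.0 13.4 28.3
      vertex 3.8 3.4 28.3
    endloop
  endfacet
  facet normal 0.0000 0.0000 1.0000
    outer loop
      vertex 23.8 16.6 28.3
      vertex 3.8 3.4 28.3
      vertex 14.0 0.1 28.3
    endloop
  endfacet
  facet normal 0.0000 0.0000 1.0000
    outer loop
      vertex 23.8 16.6 28.3
      vertex 14.0 0.1 28.3
      vertex 22.9 6.0 28.3
    endloop
  endfacet
  facet normal 0.6929 0.7210 0.0000
    outer loop
      vertex 23.8 16.6 0.0
      vertex 16.1 24.0 0.0
      vertex 16.1 24.0 28.3
    endloop
  endfacet
  facet normal 0.6929 0.7210 0.0000
    outer loop
      vertex 23.8 16.6 0.0
      vertex 16.1 24.0 28.3
      vertex 23.8 16.6 28.3
    endloop
  endfacet
  facet normal -0.1309 0.9914 0.0000
    outer loop
      vertex 16.1 24.0 0.0
      vertex 5.5 22.6 0.0
      vertex 5.5 22.6 28.3
    endloop
  endfacet
  facet normal -0.1309 0.9914 0.0000
    outer loop
      vertex 16.1 24.0 0.0
      vertex 5.5 22.6 28.3
      vertex 16.1 24.0 28.3
    endloop
  endfacet
  facet normal -0.8583 0.5131 0.0000
    outer loop
      vertex 5.5 22.6 0.0
      vertex 0.0 13.4 0.0
      vertex 0.0 13.4 28.3
    endloop
  endfacet
  facet normal -0.8583 0.5131 0.0000
    outer loop
      vertex 5.5 22.6 0.0
      vertex 0.0 13.4 28.3
      vertex 5.5 22.6 28.3
    endloop
  endfacet
  facet normal -0.9348 -0.3552 0.0000
    outer loop
      vertex 0.0 13.4 0.0
      vertex 3.8 3.4 0.0
      vertex 3.8 3.4 28.3
    endloop
  endfacet
  facet normal -0.9348 -0.3552 0.0000
    outer loop
      vertex 0.0 13.4 0.0
      vertex 3.8 3.4 28.3
      vertex 0.0 13.4 28.3
    endloop
  endfacet
  facet normal -0.3078 -0.9514 0.0000
    outer loop
      vertex 3.8 3.4 0.0
      vertex 14.0 0.1 0.0
      vertex 14.0 0.1 28.3
    endloop
  endfacet
  facet normal -0.3078 -0.9514 0.0000
    outer loop
      vertex 3.8 3.4 0.0
      vertex 14.0 0.1 28.3
      vertex 3.8 3.4 28.3
    endloop
  endfacet
  facet normal 0.5525 -0.8335 0.0000
    outer loop
      vertex 14.0 0.1 0.0
      vertex 22.9 6.0 0.0
      vertex 22.9 6.0 28.3
    endloop
  endfacet
  facet normal 0.5525 -0.8335 0.0000
    outer loop
      vertex 14.0 0.1 0.0
      vertex 22.9 6.0 28.3
      vertex 14.0 0.1 28.3
    endloop
  endfacet
  facet normal 0.9964 -0.0846 0.0000
    outer loop
      vertex 22.9 6.0 0.0
      vertex 23.8 16.6 0.0
      vertex 23.8 16.6 28.3
    endloop
  endfacet
  facet normal 0.9964 -0.0846 0.0000
    outer loop
      vertex 22.9 6.0 0.0
      vertex 23.8 16.6 28.3
      vertex 22.9 6.0 28.3
    endloop
  endfacet
endsolid part

The G0 Z moves step by Δz≈5.7 mm. Every layer's G1 loop is the same polygon, so the solid is a straight extrusion of it from z=0 to z≈28.3. Closing with flat bottom and top caps and triangulating gives 24 facets — a regular 7-sided prism (a cylinder approximated with 7 flat sides), circumscribed radius ≈ 12.3 mm, height ≈ 28.3 mm.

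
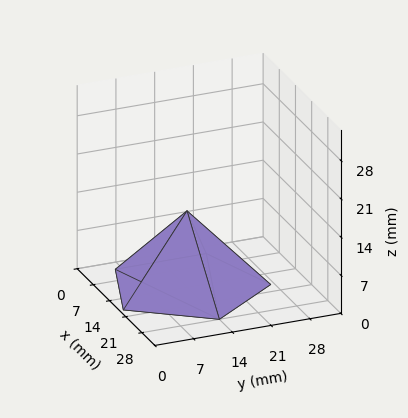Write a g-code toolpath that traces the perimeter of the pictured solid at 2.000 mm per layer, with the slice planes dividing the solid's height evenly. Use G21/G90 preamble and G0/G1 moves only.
Reading the render: the shape is a regular 5-sided pyramid, base circumscribed radius ≈ 14 mm, apex at z ≈ 14 mm (dimensions read to the nearest mm from the axis ticks). For the g-code, the solid's height is divided into equal slices at the stated Δz and each level perimeter traced with G1 moves after a G0 lift.

; perimeter-only toolpath
G21 ; units = mm
G90 ; absolute positioning
G28 ; home
; layer 1
G0 Z2.000
G0 X26.000 Y14.000
G1 X17.708 Y25.413
G1 X4.292 Y21.053
G1 X4.292 Y6.947
G1 X17.708 Y2.587
G1 X26.000 Y14.000
; layer 2
G0 Z4.000
G0 X24.000 Y14.000
G1 X17.090 Y23.511
G1 X5.910 Y19.878
G1 X5.910 Y8.122
G1 X17.090 Y4.489
G1 X24.000 Y14.000
; layer 3
G0 Z6.000
G0 X22.000 Y14.000
G1 X16.472 Y21.609
G1 X7.528 Y18.702
G1 X7.528 Y9.298
G1 X16.472 Y6.391
G1 X22.000 Y14.000
; layer 4
G0 Z8.000
G0 X20.000 Y14.000
G1 X15.854 Y19.706
G1 X9.146 Y17.527
G1 X9.146 Y10.473
G1 X15.854 Y8.294
G1 X20.000 Y14.000
; layer 5
G0 Z10.000
G0 X18.000 Y14.000
G1 X15.236 Y17.804
G1 X10.764 Y16.351
G1 X10.764 Y11.649
G1 X15.236 Y10.196
G1 X18.000 Y14.000
; layer 6
G0 Z12.000
G0 X16.000 Y14.000
G1 X14.618 Y15.902
G1 X12.382 Y15.176
G1 X12.382 Y12.824
G1 X14.618 Y12.098
G1 X16.000 Y14.000
M2 ; end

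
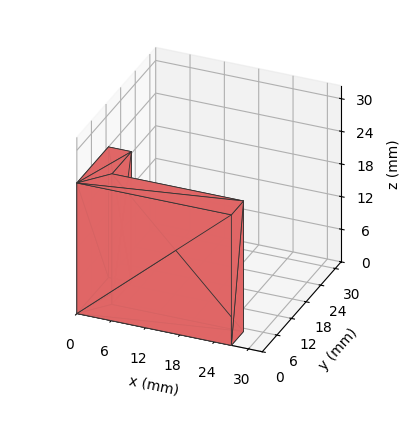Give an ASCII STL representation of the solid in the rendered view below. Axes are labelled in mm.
Reading the render: the shape is an L-shaped prism: outer 27 × 13 mm, arm thicknesses ≈ 5 mm (horizontal) and 4 mm (vertical), extruded 24 mm in z (dimensions read to the nearest mm from the axis ticks). For the STL, each face is triangulated and given an outward normal.

solid part
  facet normal 0.0000 0.0000 -1.0000
    outer loop
      vertex 27.00 5.00 0.00
      vertex 27.00 0.00 0.00
      vertex 0.00 0.00 0.00
    endloop
  endfacet
  facet normal 0.0000 0.0000 -1.0000
    outer loop
      vertex 4.00 5.00 0.00
      vertex 27.00 5.00 0.00
      vertex 0.00 0.00 0.00
    endloop
  endfacet
  facet normal 0.0000 0.0000 -1.0000
    outer loop
      vertex 4.00 13.00 0.00
      vertex 4.00 5.00 0.00
      vertex 0.00 0.00 0.00
    endloop
  endfacet
  facet normal 0.0000 0.0000 -1.0000
    outer loop
      vertex 0.00 13.00 0.00
      vertex 4.00 13.00 0.00
      vertex 0.00 0.00 0.00
    endloop
  endfacet
  facet normal 0.0000 0.0000 1.0000
    outer loop
      vertex 0.00 0.00 24.00
      vertex 27.00 0.00 24.00
      vertex 27.00 5.00 24.00
    endloop
  endfacet
  facet normal 0.0000 0.0000 1.0000
    outer loop
      vertex 0.00 0.00 24.00
      vertex 27.00 5.00 24.00
      vertex 4.00 5.00 24.00
    endloop
  endfacet
  facet normal 0.0000 0.0000 1.0000
    outer loop
      vertex 0.00 0.00 24.00
      vertex 4.00 5.00 24.00
      vertex 4.00 13.00 24.00
    endloop
  endfacet
  facet normal 0.0000 0.0000 1.0000
    outer loop
      vertex 0.00 0.00 24.00
      vertex 4.00 13.00 24.00
      vertex 0.00 13.00 24.00
    endloop
  endfacet
  facet normal 0.0000 -1.0000 0.0000
    outer loop
      vertex 0.00 0.00 0.00
      vertex 27.00 0.00 0.00
      vertex 27.00 0.00 24.00
    endloop
  endfacet
  facet normal 0.0000 -1.0000 0.0000
    outer loop
      vertex 0.00 0.00 0.00
      vertex 27.00 0.00 24.00
      vertex 0.00 0.00 24.00
    endloop
  endfacet
  facet normal 1.0000 0.0000 0.0000
    outer loop
      vertex 27.00 0.00 0.00
      vertex 27.00 5.00 0.00
      vertex 27.00 5.00 24.00
    endloop
  endfacet
  facet normal 1.0000 0.0000 0.0000
    outer loop
      vertex 27.00 0.00 0.00
      vertex 27.00 5.00 24.00
      vertex 27.00 0.00 24.00
    endloop
  endfacet
  facet normal 0.0000 1.0000 0.0000
    outer loop
      vertex 27.00 5.00 0.00
      vertex 4.00 5.00 0.00
      vertex 4.00 5.00 24.00
    endloop
  endfacet
  facet normal 0.0000 1.0000 0.0000
    outer loop
      vertex 27.00 5.00 0.00
      vertex 4.00 5.00 24.00
      vertex 27.00 5.00 24.00
    endloop
  endfacet
  facet normal 1.0000 0.0000 0.0000
    outer loop
      vertex 4.00 5.00 0.00
      vertex 4.00 13.00 0.00
      vertex 4.00 13.00 24.00
    endloop
  endfacet
  facet normal 1.0000 0.0000 0.0000
    outer loop
      vertex 4.00 5.00 0.00
      vertex 4.00 13.00 24.00
      vertex 4.00 5.00 24.00
    endloop
  endfacet
  facet normal 0.0000 1.0000 0.0000
    outer loop
      vertex 4.00 13.00 0.00
      vertex 0.00 13.00 0.00
      vertex 0.00 13.00 24.00
    endloop
  endfacet
  facet normal 0.0000 1.0000 0.0000
    outer loop
      vertex 4.00 13.00 0.00
      vertex 0.00 13.00 24.00
      vertex 4.00 13.00 24.00
    endloop
  endfacet
  facet normal -1.0000 0.0000 0.0000
    outer loop
      vertex 0.00 13.00 0.00
      vertex 0.00 0.00 0.00
      vertex 0.00 0.00 24.00
    endloop
  endfacet
  facet normal -1.0000 0.0000 0.0000
    outer loop
      vertex 0.00 13.00 0.00
      vertex 0.00 0.00 24.00
      vertex 0.00 13.00 24.00
    endloop
  endfacet
endsolid part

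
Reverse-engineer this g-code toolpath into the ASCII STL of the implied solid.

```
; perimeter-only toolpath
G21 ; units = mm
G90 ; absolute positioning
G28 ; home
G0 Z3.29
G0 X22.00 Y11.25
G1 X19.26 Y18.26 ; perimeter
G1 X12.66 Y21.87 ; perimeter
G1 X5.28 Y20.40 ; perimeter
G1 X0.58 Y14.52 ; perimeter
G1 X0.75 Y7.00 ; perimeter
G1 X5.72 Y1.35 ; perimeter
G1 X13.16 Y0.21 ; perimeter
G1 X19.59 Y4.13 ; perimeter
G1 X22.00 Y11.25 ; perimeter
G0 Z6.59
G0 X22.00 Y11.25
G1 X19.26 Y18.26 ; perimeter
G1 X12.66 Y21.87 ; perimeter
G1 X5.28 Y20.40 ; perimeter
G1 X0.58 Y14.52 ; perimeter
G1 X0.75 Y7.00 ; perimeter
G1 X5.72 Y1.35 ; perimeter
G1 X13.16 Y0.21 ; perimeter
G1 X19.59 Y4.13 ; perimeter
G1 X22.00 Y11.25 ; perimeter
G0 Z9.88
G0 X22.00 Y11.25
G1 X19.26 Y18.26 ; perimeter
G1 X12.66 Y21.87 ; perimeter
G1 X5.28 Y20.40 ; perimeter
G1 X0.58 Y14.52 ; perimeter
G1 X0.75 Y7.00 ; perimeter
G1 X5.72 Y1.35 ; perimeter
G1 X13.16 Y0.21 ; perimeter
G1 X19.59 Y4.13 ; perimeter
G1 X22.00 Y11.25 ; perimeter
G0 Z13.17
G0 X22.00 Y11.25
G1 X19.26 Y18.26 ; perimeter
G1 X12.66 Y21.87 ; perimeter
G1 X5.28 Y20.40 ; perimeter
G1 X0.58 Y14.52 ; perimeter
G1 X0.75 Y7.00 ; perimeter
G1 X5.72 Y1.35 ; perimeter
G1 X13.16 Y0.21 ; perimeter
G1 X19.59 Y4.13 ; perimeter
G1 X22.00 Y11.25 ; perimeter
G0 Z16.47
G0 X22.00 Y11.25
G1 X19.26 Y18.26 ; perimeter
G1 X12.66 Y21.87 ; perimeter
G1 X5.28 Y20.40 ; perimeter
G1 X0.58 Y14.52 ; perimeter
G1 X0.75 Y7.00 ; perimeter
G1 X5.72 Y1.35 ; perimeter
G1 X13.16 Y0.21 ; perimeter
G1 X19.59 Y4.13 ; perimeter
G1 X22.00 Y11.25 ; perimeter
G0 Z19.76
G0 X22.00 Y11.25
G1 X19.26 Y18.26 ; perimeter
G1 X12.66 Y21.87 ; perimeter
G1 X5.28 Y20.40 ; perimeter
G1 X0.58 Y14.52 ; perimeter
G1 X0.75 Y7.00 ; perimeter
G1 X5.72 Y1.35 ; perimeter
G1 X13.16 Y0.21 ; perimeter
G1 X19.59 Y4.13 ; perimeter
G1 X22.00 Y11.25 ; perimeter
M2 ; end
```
solid part
  facet normal 0.0000 0.0000 -1.0000
    outer loop
      vertex 12.66 21.87 0.00
      vertex 19.26 18.26 0.00
      vertex 22.00 11.25 0.00
    endloop
  endfacet
  facet normal 0.0000 0.0000 -1.0000
    outer loop
      vertex 5.28 20.40 0.00
      vertex 12.66 21.87 0.00
      vertex 22.00 11.25 0.00
    endloop
  endfacet
  facet normal 0.0000 0.0000 -1.0000
    outer loop
      vertex 0.58 14.52 0.00
      vertex 5.28 20.40 0.00
      vertex 22.00 11.25 0.00
    endloop
  endfacet
  facet normal 0.0000 0.0000 -1.0000
    outer loop
      vertex 0.75 7.00 0.00
      vertex 0.58 14.52 0.00
      vertex 22.00 11.25 0.00
    endloop
  endfacet
  facet normal 0.0000 0.0000 -1.0000
    outer loop
      vertex 5.72 1.35 0.00
      vertex 0.75 7.00 0.00
      vertex 22.00 11.25 0.00
    endloop
  endfacet
  facet normal 0.0000 0.0000 -1.0000
    outer loop
      vertex 13.16 0.21 0.00
      vertex 5.72 1.35 0.00
      vertex 22.00 11.25 0.00
    endloop
  endfacet
  facet normal 0.0000 0.0000 -1.0000
    outer loop
      vertex 19.59 4.13 0.00
      vertex 13.16 0.21 0.00
      vertex 22.00 11.25 0.00
    endloop
  endfacet
  facet normal 0.0000 0.0000 1.0000
    outer loop
      vertex 22.00 11.25 19.76
      vertex 19.26 18.26 19.76
      vertex 12.66 21.87 19.76
    endloop
  endfacet
  facet normal 0.0000 0.0000 1.0000
    outer loop
      vertex 22.00 11.25 19.76
      vertex 12.66 21.87 19.76
      vertex 5.28 20.40 19.76
    endloop
  endfacet
  facet normal 0.0000 0.0000 1.0000
    outer loop
      vertex 22.00 11.25 19.76
      vertex 5.28 20.40 19.76
      vertex 0.58 14.52 19.76
    endloop
  endfacet
  facet normal 0.0000 0.0000 1.0000
    outer loop
      vertex 22.00 11.25 19.76
      vertex 0.58 14.52 19.76
      vertex 0.75 7.00 19.76
    endloop
  endfacet
  facet normal 0.0000 0.0000 1.0000
    outer loop
      vertex 22.00 11.25 19.76
      vertex 0.75 7.00 19.76
      vertex 5.72 1.35 19.76
    endloop
  endfacet
  facet normal 0.0000 0.0000 1.0000
    outer loop
      vertex 22.00 11.25 19.76
      vertex 5.72 1.35 19.76
      vertex 13.16 0.21 19.76
    endloop
  endfacet
  facet normal 0.0000 0.0000 1.0000
    outer loop
      vertex 22.00 11.25 19.76
      vertex 13.16 0.21 19.76
      vertex 19.59 4.13 19.76
    endloop
  endfacet
  facet normal 0.9314 0.3640 0.0000
    outer loop
      vertex 22.00 11.25 0.00
      vertex 19.26 18.26 0.00
      vertex 19.26 18.26 19.76
    endloop
  endfacet
  facet normal 0.9314 0.3640 0.0000
    outer loop
      vertex 22.00 11.25 0.00
      vertex 19.26 18.26 19.76
      vertex 22.00 11.25 19.76
    endloop
  endfacet
  facet normal 0.4799 0.8773 0.0000
    outer loop
      vertex 19.26 18.26 0.00
      vertex 12.66 21.87 0.00
      vertex 12.66 21.87 19.76
    endloop
  endfacet
  facet normal 0.4799 0.8773 0.0000
    outer loop
      vertex 19.26 18.26 0.00
      vertex 12.66 21.87 19.76
      vertex 19.26 18.26 19.76
    endloop
  endfacet
  facet normal -0.1953 0.9807 0.0000
    outer loop
      vertex 12.66 21.87 0.00
      vertex 5.28 20.40 0.00
      vertex 5.28 20.40 19.76
    endloop
  endfacet
  facet normal -0.1953 0.9807 0.0000
    outer loop
      vertex 12.66 21.87 0.00
      vertex 5.28 20.40 19.76
      vertex 12.66 21.87 19.76
    endloop
  endfacet
  facet normal -0.7811 0.6244 0.0000
    outer loop
      vertex 5.28 20.40 0.00
      vertex 0.58 14.52 0.00
      vertex 0.58 14.52 19.76
    endloop
  endfacet
  facet normal -0.7811 0.6244 0.0000
    outer loop
      vertex 5.28 20.40 0.00
      vertex 0.58 14.52 19.76
      vertex 5.28 20.40 19.76
    endloop
  endfacet
  facet normal -0.9997 -0.0226 0.0000
    outer loop
      vertex 0.58 14.52 0.00
      vertex 0.75 7.00 0.00
      vertex 0.75 7.00 19.76
    endloop
  endfacet
  facet normal -0.9997 -0.0226 0.0000
    outer loop
      vertex 0.58 14.52 0.00
      vertex 0.75 7.00 19.76
      vertex 0.58 14.52 19.76
    endloop
  endfacet
  facet normal -0.7508 -0.6605 0.0000
    outer loop
      vertex 0.75 7.00 0.00
      vertex 5.72 1.35 0.00
      vertex 5.72 1.35 19.76
    endloop
  endfacet
  facet normal -0.7508 -0.6605 0.0000
    outer loop
      vertex 0.75 7.00 0.00
      vertex 5.72 1.35 19.76
      vertex 0.75 7.00 19.76
    endloop
  endfacet
  facet normal -0.1515 -0.9885 0.0000
    outer loop
      vertex 5.72 1.35 0.00
      vertex 13.16 0.21 0.00
      vertex 13.16 0.21 19.76
    endloop
  endfacet
  facet normal -0.1515 -0.9885 0.0000
    outer loop
      vertex 5.72 1.35 0.00
      vertex 13.16 0.21 19.76
      vertex 5.72 1.35 19.76
    endloop
  endfacet
  facet normal 0.5205 -0.8538 0.0000
    outer loop
      vertex 13.16 0.21 0.00
      vertex 19.59 4.13 0.00
      vertex 19.59 4.13 19.76
    endloop
  endfacet
  facet normal 0.5205 -0.8538 0.0000
    outer loop
      vertex 13.16 0.21 0.00
      vertex 19.59 4.13 19.76
      vertex 13.16 0.21 19.76
    endloop
  endfacet
  facet normal 0.9472 -0.3206 0.0000
    outer loop
      vertex 19.59 4.13 0.00
      vertex 22.00 11.25 0.00
      vertex 22.00 11.25 19.76
    endloop
  endfacet
  facet normal 0.9472 -0.3206 0.0000
    outer loop
      vertex 19.59 4.13 0.00
      vertex 22.00 11.25 19.76
      vertex 19.59 4.13 19.76
    endloop
  endfacet
endsolid part

The G0 Z moves step by Δz≈3.29 mm. Every layer's G1 loop is the same polygon, so the solid is a straight extrusion of it from z=0 to z≈19.8. Closing with flat bottom and top caps and triangulating gives 32 facets — a regular 9-sided prism (a cylinder approximated with 9 flat sides), circumscribed radius ≈ 11 mm, height ≈ 19.8 mm.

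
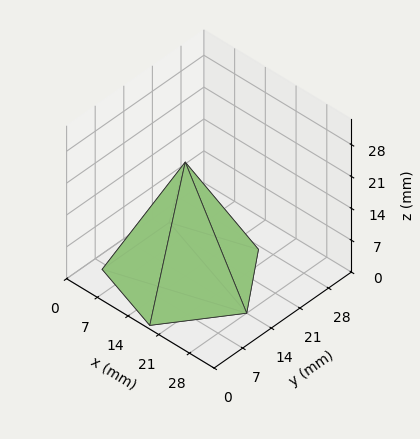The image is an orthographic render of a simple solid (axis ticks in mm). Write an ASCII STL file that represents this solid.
Reading the render: the shape is a regular 5-sided pyramid, base circumscribed radius ≈ 14 mm, apex at z ≈ 25 mm (dimensions read to the nearest mm from the axis ticks). For the STL, each face is triangulated and given an outward normal.

solid part
  facet normal 0.0000 0.0000 -1.0000
    outer loop
      vertex 2.7 22.2 0.0
      vertex 18.3 27.3 0.0
      vertex 28.0 14.0 0.0
    endloop
  endfacet
  facet normal 0.0000 0.0000 -1.0000
    outer loop
      vertex 2.7 5.8 0.0
      vertex 2.7 22.2 0.0
      vertex 28.0 14.0 0.0
    endloop
  endfacet
  facet normal 0.0000 0.0000 -1.0000
    outer loop
      vertex 18.3 0.7 0.0
      vertex 2.7 5.8 0.0
      vertex 28.0 14.0 0.0
    endloop
  endfacet
  facet normal 0.7361 0.5369 0.4122
    outer loop
      vertex 28.0 14.0 0.0
      vertex 18.3 27.3 0.0
      vertex 14.0 14.0 25.0
    endloop
  endfacet
  facet normal -0.2831 0.8661 0.4120
    outer loop
      vertex 18.3 27.3 0.0
      vertex 2.7 22.2 0.0
      vertex 14.0 14.0 25.0
    endloop
  endfacet
  facet normal -0.9112 0.0000 0.4119
    outer loop
      vertex 2.7 22.2 0.0
      vertex 2.7 5.8 0.0
      vertex 14.0 14.0 25.0
    endloop
  endfacet
  facet normal -0.2831 -0.8661 0.4120
    outer loop
      vertex 2.7 5.8 0.0
      vertex 18.3 0.7 0.0
      vertex 14.0 14.0 25.0
    endloop
  endfacet
  facet normal 0.7361 -0.5369 0.4122
    outer loop
      vertex 18.3 0.7 0.0
      vertex 28.0 14.0 0.0
      vertex 14.0 14.0 25.0
    endloop
  endfacet
endsolid part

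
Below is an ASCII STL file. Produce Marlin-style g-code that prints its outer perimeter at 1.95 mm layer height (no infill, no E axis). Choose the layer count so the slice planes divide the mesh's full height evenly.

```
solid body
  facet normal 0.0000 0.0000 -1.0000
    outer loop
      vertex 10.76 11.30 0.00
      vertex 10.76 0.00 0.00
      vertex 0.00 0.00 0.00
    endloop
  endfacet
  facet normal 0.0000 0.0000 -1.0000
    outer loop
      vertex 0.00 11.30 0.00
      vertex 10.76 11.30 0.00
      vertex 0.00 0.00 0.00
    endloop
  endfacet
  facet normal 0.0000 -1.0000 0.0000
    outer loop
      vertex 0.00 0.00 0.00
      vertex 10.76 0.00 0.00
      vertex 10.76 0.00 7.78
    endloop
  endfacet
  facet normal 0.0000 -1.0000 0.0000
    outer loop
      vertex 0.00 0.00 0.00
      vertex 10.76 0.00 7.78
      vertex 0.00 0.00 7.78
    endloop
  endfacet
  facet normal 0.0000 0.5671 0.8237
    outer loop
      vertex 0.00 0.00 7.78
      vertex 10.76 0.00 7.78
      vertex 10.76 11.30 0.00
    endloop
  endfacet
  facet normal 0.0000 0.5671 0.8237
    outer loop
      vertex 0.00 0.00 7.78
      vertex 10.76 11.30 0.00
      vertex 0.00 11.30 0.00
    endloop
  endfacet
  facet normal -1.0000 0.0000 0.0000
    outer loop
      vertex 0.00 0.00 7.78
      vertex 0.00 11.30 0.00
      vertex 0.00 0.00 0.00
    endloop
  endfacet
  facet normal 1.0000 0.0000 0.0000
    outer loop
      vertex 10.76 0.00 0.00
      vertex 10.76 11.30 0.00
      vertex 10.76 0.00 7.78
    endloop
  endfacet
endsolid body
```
; perimeter-only toolpath
G21 ; units = mm
G90 ; absolute positioning
G28 ; home
; layer 1
G0 Z1.95
G0 X0.00 Y0.00
G1 X10.76 Y0.00
G1 X10.76 Y8.48
G1 X0.00 Y8.48
G1 X0.00 Y0.00
; layer 2
G0 Z3.89
G0 X0.00 Y0.00
G1 X10.76 Y0.00
G1 X10.76 Y5.65
G1 X0.00 Y5.65
G1 X0.00 Y0.00
; layer 3
G0 Z5.83
G0 X0.00 Y0.00
G1 X10.76 Y0.00
G1 X10.76 Y2.83
G1 X0.00 Y2.83
G1 X0.00 Y0.00
M2 ; end

The solid is a wedge (ramp): 10.8 × 11.3 mm base, rising to 7.78 mm along the y=0 edge and sloping linearly to z=0 at y=11.3. Slicing at Δz = 1.95 mm — 4 equal slices spanning the solid's height, so layer i sits at z = i·h/4 — gives 3 non-empty perimeters. Each is a 4-segment closed polygon; G0 lifts to the layer z and rapids to the start vertex, then G1 traces the edges. The cross-section shrinks linearly with z (the slice at the apex is degenerate and omitted).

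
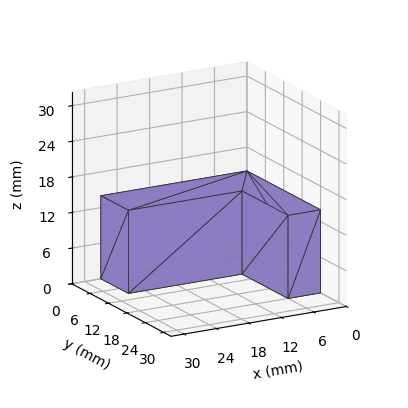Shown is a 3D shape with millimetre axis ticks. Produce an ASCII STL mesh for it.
Reading the render: the shape is an L-shaped prism: outer 27 × 24 mm, arm thicknesses ≈ 9 mm (horizontal) and 6 mm (vertical), extruded 14 mm in z (dimensions read to the nearest mm from the axis ticks). For the STL, each face is triangulated and given an outward normal.

solid part
  facet normal 0.0000 0.0000 -1.0000
    outer loop
      vertex 27.00 9.00 0.00
      vertex 27.00 0.00 0.00
      vertex 0.00 0.00 0.00
    endloop
  endfacet
  facet normal 0.0000 0.0000 -1.0000
    outer loop
      vertex 6.00 9.00 0.00
      vertex 27.00 9.00 0.00
      vertex 0.00 0.00 0.00
    endloop
  endfacet
  facet normal 0.0000 0.0000 -1.0000
    outer loop
      vertex 6.00 24.00 0.00
      vertex 6.00 9.00 0.00
      vertex 0.00 0.00 0.00
    endloop
  endfacet
  facet normal 0.0000 0.0000 -1.0000
    outer loop
      vertex 0.00 24.00 0.00
      vertex 6.00 24.00 0.00
      vertex 0.00 0.00 0.00
    endloop
  endfacet
  facet normal 0.0000 0.0000 1.0000
    outer loop
      vertex 0.00 0.00 14.00
      vertex 27.00 0.00 14.00
      vertex 27.00 9.00 14.00
    endloop
  endfacet
  facet normal 0.0000 0.0000 1.0000
    outer loop
      vertex 0.00 0.00 14.00
      vertex 27.00 9.00 14.00
      vertex 6.00 9.00 14.00
    endloop
  endfacet
  facet normal 0.0000 0.0000 1.0000
    outer loop
      vertex 0.00 0.00 14.00
      vertex 6.00 9.00 14.00
      vertex 6.00 24.00 14.00
    endloop
  endfacet
  facet normal 0.0000 0.0000 1.0000
    outer loop
      vertex 0.00 0.00 14.00
      vertex 6.00 24.00 14.00
      vertex 0.00 24.00 14.00
    endloop
  endfacet
  facet normal 0.0000 -1.0000 0.0000
    outer loop
      vertex 0.00 0.00 0.00
      vertex 27.00 0.00 0.00
      vertex 27.00 0.00 14.00
    endloop
  endfacet
  facet normal 0.0000 -1.0000 0.0000
    outer loop
      vertex 0.00 0.00 0.00
      vertex 27.00 0.00 14.00
      vertex 0.00 0.00 14.00
    endloop
  endfacet
  facet normal 1.0000 0.0000 0.0000
    outer loop
      vertex 27.00 0.00 0.00
      vertex 27.00 9.00 0.00
      vertex 27.00 9.00 14.00
    endloop
  endfacet
  facet normal 1.0000 0.0000 0.0000
    outer loop
      vertex 27.00 0.00 0.00
      vertex 27.00 9.00 14.00
      vertex 27.00 0.00 14.00
    endloop
  endfacet
  facet normal 0.0000 1.0000 0.0000
    outer loop
      vertex 27.00 9.00 0.00
      vertex 6.00 9.00 0.00
      vertex 6.00 9.00 14.00
    endloop
  endfacet
  facet normal 0.0000 1.0000 0.0000
    outer loop
      vertex 27.00 9.00 0.00
      vertex 6.00 9.00 14.00
      vertex 27.00 9.00 14.00
    endloop
  endfacet
  facet normal 1.0000 0.0000 0.0000
    outer loop
      vertex 6.00 9.00 0.00
      vertex 6.00 24.00 0.00
      vertex 6.00 24.00 14.00
    endloop
  endfacet
  facet normal 1.0000 0.0000 0.0000
    outer loop
      vertex 6.00 9.00 0.00
      vertex 6.00 24.00 14.00
      vertex 6.00 9.00 14.00
    endloop
  endfacet
  facet normal 0.0000 1.0000 0.0000
    outer loop
      vertex 6.00 24.00 0.00
      vertex 0.00 24.00 0.00
      vertex 0.00 24.00 14.00
    endloop
  endfacet
  facet normal 0.0000 1.0000 0.0000
    outer loop
      vertex 6.00 24.00 0.00
      vertex 0.00 24.00 14.00
      vertex 6.00 24.00 14.00
    endloop
  endfacet
  facet normal -1.0000 0.0000 0.0000
    outer loop
      vertex 0.00 24.00 0.00
      vertex 0.00 0.00 0.00
      vertex 0.00 0.00 14.00
    endloop
  endfacet
  facet normal -1.0000 0.0000 0.0000
    outer loop
      vertex 0.00 24.00 0.00
      vertex 0.00 0.00 14.00
      vertex 0.00 24.00 14.00
    endloop
  endfacet
endsolid part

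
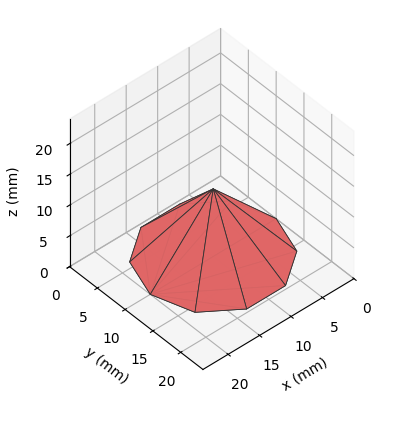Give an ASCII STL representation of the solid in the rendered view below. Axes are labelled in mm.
Reading the render: the shape is a regular 10-sided pyramid, base circumscribed radius ≈ 10 mm, apex at z ≈ 11 mm (dimensions read to the nearest mm from the axis ticks). For the STL, each face is triangulated and given an outward normal.

solid part
  facet normal 0.0000 0.0000 -1.0000
    outer loop
      vertex 13.090 19.511 0.000
      vertex 18.090 15.878 0.000
      vertex 20.000 10.000 0.000
    endloop
  endfacet
  facet normal 0.0000 0.0000 -1.0000
    outer loop
      vertex 6.910 19.511 0.000
      vertex 13.090 19.511 0.000
      vertex 20.000 10.000 0.000
    endloop
  endfacet
  facet normal 0.0000 0.0000 -1.0000
    outer loop
      vertex 1.910 15.878 0.000
      vertex 6.910 19.511 0.000
      vertex 20.000 10.000 0.000
    endloop
  endfacet
  facet normal 0.0000 0.0000 -1.0000
    outer loop
      vertex 0.000 10.000 0.000
      vertex 1.910 15.878 0.000
      vertex 20.000 10.000 0.000
    endloop
  endfacet
  facet normal 0.0000 0.0000 -1.0000
    outer loop
      vertex 1.910 4.122 0.000
      vertex 0.000 10.000 0.000
      vertex 20.000 10.000 0.000
    endloop
  endfacet
  facet normal 0.0000 0.0000 -1.0000
    outer loop
      vertex 6.910 0.489 0.000
      vertex 1.910 4.122 0.000
      vertex 20.000 10.000 0.000
    endloop
  endfacet
  facet normal 0.0000 0.0000 -1.0000
    outer loop
      vertex 13.090 0.489 0.000
      vertex 6.910 0.489 0.000
      vertex 20.000 10.000 0.000
    endloop
  endfacet
  facet normal 0.0000 0.0000 -1.0000
    outer loop
      vertex 18.090 4.122 0.000
      vertex 13.090 0.489 0.000
      vertex 20.000 10.000 0.000
    endloop
  endfacet
  facet normal 0.7194 0.2338 0.6540
    outer loop
      vertex 20.000 10.000 0.000
      vertex 18.090 15.878 0.000
      vertex 10.000 10.000 11.000
    endloop
  endfacet
  facet normal 0.4447 0.6120 0.6540
    outer loop
      vertex 18.090 15.878 0.000
      vertex 13.090 19.511 0.000
      vertex 10.000 10.000 11.000
    endloop
  endfacet
  facet normal 0.0000 0.7564 0.6541
    outer loop
      vertex 13.090 19.511 0.000
      vertex 6.910 19.511 0.000
      vertex 10.000 10.000 11.000
    endloop
  endfacet
  facet normal -0.4447 0.6120 0.6540
    outer loop
      vertex 6.910 19.511 0.000
      vertex 1.910 15.878 0.000
      vertex 10.000 10.000 11.000
    endloop
  endfacet
  facet normal -0.7194 0.2338 0.6540
    outer loop
      vertex 1.910 15.878 0.000
      vertex 0.000 10.000 0.000
      vertex 10.000 10.000 11.000
    endloop
  endfacet
  facet normal -0.7194 -0.2338 0.6540
    outer loop
      vertex 0.000 10.000 0.000
      vertex 1.910 4.122 0.000
      vertex 10.000 10.000 11.000
    endloop
  endfacet
  facet normal -0.4447 -0.6120 0.6540
    outer loop
      vertex 1.910 4.122 0.000
      vertex 6.910 0.489 0.000
      vertex 10.000 10.000 11.000
    endloop
  endfacet
  facet normal 0.0000 -0.7564 0.6541
    outer loop
      vertex 6.910 0.489 0.000
      vertex 13.090 0.489 0.000
      vertex 10.000 10.000 11.000
    endloop
  endfacet
  facet normal 0.4447 -0.6120 0.6540
    outer loop
      vertex 13.090 0.489 0.000
      vertex 18.090 4.122 0.000
      vertex 10.000 10.000 11.000
    endloop
  endfacet
  facet normal 0.7194 -0.2338 0.6540
    outer loop
      vertex 18.090 4.122 0.000
      vertex 20.000 10.000 0.000
      vertex 10.000 10.000 11.000
    endloop
  endfacet
endsolid part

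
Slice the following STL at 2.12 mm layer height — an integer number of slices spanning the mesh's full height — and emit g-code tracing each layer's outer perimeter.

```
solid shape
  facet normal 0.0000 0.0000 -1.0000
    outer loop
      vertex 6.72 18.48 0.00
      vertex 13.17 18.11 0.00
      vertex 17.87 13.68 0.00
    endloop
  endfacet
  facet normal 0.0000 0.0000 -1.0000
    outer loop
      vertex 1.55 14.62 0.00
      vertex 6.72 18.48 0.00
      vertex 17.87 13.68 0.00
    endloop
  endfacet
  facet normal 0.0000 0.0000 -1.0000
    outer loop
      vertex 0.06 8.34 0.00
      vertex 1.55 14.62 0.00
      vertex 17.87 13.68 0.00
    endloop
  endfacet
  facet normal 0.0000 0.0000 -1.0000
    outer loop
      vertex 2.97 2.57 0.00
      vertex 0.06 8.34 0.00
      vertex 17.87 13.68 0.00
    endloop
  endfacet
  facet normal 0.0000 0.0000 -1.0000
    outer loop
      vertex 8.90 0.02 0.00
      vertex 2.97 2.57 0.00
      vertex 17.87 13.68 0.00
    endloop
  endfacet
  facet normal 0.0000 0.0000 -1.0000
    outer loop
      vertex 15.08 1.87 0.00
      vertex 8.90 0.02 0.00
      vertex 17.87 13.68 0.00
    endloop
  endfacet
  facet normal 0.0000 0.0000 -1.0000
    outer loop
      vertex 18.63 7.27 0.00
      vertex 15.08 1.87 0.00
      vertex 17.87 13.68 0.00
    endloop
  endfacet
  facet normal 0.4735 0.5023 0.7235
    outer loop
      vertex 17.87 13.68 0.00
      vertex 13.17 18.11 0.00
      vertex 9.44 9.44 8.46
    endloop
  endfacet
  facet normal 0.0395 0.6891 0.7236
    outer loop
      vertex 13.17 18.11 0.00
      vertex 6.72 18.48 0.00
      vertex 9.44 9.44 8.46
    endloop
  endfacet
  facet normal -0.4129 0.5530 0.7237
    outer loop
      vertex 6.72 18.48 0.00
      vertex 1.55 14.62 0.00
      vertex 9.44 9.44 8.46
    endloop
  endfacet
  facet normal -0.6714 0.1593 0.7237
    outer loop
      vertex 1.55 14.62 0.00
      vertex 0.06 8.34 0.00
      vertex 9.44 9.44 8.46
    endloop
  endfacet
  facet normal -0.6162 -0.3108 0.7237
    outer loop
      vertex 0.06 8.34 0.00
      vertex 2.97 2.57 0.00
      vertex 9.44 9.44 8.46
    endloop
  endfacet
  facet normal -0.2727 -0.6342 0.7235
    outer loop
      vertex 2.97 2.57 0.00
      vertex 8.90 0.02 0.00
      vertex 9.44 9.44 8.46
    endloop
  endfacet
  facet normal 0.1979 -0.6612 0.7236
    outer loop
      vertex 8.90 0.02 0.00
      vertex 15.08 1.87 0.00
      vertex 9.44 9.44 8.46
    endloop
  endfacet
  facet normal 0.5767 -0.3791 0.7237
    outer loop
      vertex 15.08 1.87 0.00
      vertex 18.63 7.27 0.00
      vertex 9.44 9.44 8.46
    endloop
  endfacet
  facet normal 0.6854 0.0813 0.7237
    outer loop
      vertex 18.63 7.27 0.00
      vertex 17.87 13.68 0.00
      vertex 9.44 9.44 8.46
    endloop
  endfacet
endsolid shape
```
; perimeter-only toolpath
G21 ; units = mm
G90 ; absolute positioning
G28 ; home
; layer 1
G0 Z2.12
G0 X15.76 Y12.62
G1 X12.24 Y15.94
G1 X7.40 Y16.22
G1 X3.52 Y13.32
G1 X2.40 Y8.62
G1 X4.59 Y4.29
G1 X9.04 Y2.38
G1 X13.67 Y3.76
G1 X16.33 Y7.81
G1 X15.76 Y12.62
; layer 2
G0 Z4.23
G0 X13.66 Y11.56
G1 X11.30 Y13.77
G1 X8.08 Y13.96
G1 X5.50 Y12.03
G1 X4.75 Y8.89
G1 X6.21 Y6.00
G1 X9.17 Y4.73
G1 X12.26 Y5.65
G1 X14.04 Y8.36
G1 X13.66 Y11.56
; layer 3
G0 Z6.35
G0 X11.55 Y10.50
G1 X10.37 Y11.61
G1 X8.76 Y11.70
G1 X7.47 Y10.73
G1 X7.09 Y9.16
G1 X7.82 Y7.72
G1 X9.30 Y7.08
G1 X10.85 Y7.55
G1 X11.74 Y8.90
G1 X11.55 Y10.50
M2 ; end

The solid is a regular 9-sided pyramid, base circumscribed radius ≈ 9.44 mm, apex at z ≈ 8.46 mm. Slicing at Δz = 2.12 mm — 4 equal slices spanning the solid's height, so layer i sits at z = i·h/4 — gives 3 non-empty perimeters. Each is a 9-segment closed polygon; G0 lifts to the layer z and rapids to the start vertex, then G1 traces the edges. The cross-section shrinks linearly with z (the slice at the apex is degenerate and omitted).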